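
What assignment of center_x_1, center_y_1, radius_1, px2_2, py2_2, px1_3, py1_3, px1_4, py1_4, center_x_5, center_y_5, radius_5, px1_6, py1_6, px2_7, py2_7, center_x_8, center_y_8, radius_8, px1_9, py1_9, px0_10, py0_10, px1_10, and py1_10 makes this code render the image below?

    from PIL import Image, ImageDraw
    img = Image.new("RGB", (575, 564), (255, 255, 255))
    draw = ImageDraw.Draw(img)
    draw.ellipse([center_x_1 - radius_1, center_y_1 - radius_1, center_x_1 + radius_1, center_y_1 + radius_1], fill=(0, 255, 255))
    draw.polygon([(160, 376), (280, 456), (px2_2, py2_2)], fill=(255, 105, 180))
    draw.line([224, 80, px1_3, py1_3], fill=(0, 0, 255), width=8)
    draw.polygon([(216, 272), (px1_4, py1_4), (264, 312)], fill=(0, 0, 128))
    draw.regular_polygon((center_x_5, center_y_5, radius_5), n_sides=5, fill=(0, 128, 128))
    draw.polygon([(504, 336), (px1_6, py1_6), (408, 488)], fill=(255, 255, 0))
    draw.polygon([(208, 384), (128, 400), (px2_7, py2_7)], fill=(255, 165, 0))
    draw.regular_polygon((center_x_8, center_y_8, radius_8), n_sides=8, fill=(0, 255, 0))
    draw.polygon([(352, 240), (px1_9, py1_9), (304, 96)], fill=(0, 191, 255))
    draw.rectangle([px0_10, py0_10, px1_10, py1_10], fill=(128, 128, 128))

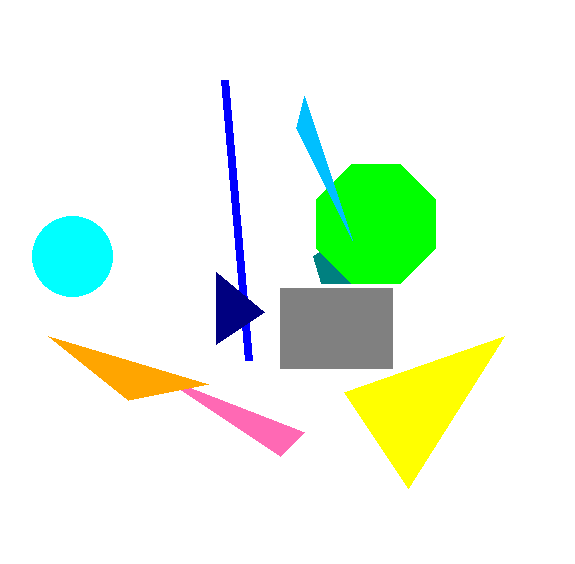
center_x_1 = 72; center_y_1 = 256; radius_1 = 40; px2_2 = 304; py2_2 = 432; px1_3 = 248; py1_3 = 360; px1_4 = 216; py1_4 = 344; center_x_5 = 336; center_y_5 = 264; radius_5 = 24; px1_6 = 344; py1_6 = 392; px2_7 = 48; py2_7 = 336; center_x_8 = 376; center_y_8 = 224; radius_8 = 64; px1_9 = 296; py1_9 = 128; px0_10 = 280; py0_10 = 288; px1_10 = 392; py1_10 = 368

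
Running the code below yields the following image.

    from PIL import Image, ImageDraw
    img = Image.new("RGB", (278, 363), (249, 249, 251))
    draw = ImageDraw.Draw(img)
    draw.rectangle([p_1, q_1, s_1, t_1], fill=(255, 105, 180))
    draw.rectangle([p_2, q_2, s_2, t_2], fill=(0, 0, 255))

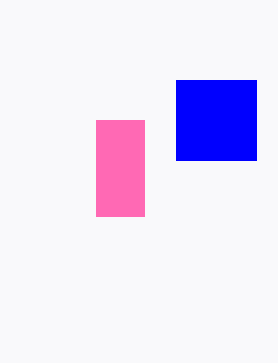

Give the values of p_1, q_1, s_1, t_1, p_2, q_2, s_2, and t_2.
p_1 = 96; q_1 = 120; s_1 = 144; t_1 = 216; p_2 = 176; q_2 = 80; s_2 = 256; t_2 = 160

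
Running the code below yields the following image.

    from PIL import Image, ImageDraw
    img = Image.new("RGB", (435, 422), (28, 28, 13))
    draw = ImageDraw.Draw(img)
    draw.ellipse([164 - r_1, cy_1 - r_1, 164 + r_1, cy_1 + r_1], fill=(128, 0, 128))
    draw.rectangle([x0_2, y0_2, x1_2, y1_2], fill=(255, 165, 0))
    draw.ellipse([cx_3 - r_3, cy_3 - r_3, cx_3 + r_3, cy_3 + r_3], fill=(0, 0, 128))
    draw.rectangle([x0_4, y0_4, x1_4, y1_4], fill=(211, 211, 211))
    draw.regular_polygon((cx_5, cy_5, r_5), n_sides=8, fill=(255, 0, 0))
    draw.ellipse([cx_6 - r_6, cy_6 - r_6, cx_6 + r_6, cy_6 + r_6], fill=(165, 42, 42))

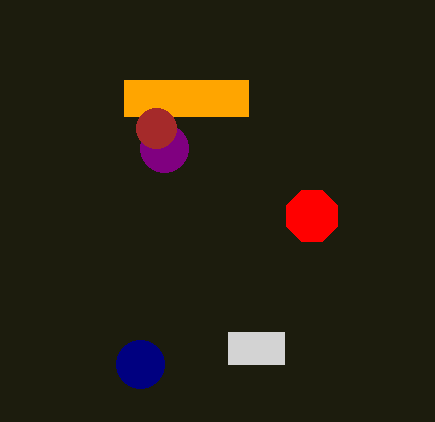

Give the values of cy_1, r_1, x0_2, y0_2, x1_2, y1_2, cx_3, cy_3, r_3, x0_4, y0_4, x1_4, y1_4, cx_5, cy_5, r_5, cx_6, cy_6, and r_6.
cy_1 = 148
r_1 = 24
x0_2 = 124
y0_2 = 80
x1_2 = 248
y1_2 = 116
cx_3 = 140
cy_3 = 364
r_3 = 24
x0_4 = 228
y0_4 = 332
x1_4 = 284
y1_4 = 364
cx_5 = 312
cy_5 = 216
r_5 = 28
cx_6 = 156
cy_6 = 128
r_6 = 20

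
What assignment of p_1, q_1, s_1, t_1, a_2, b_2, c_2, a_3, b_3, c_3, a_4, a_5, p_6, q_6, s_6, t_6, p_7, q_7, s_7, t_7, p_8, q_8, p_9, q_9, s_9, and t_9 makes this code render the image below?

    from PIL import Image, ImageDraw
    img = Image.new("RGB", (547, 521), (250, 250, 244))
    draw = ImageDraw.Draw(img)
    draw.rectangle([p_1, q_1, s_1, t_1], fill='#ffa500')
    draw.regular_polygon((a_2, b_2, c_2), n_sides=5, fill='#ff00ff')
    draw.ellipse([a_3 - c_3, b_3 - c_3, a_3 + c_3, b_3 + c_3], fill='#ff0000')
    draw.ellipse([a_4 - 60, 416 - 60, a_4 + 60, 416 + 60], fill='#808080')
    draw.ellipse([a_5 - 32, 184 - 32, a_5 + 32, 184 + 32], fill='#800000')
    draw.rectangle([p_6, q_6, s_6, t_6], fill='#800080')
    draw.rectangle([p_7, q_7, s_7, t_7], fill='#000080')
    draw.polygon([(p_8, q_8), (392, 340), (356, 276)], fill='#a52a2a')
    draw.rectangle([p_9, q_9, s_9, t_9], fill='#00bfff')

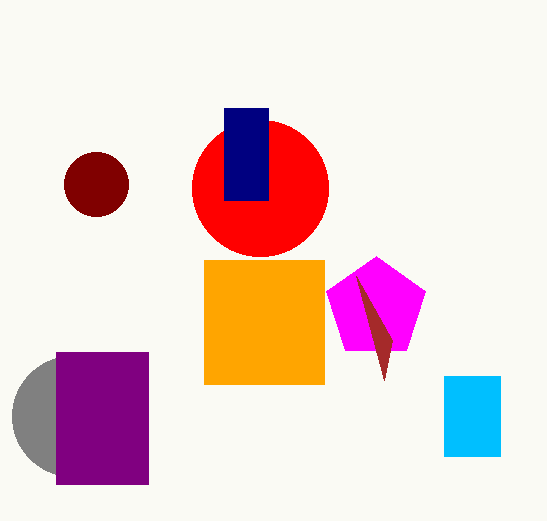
p_1 = 204; q_1 = 260; s_1 = 324; t_1 = 384; a_2 = 376; b_2 = 308; c_2 = 52; a_3 = 260; b_3 = 188; c_3 = 68; a_4 = 72; a_5 = 96; p_6 = 56; q_6 = 352; s_6 = 148; t_6 = 484; p_7 = 224; q_7 = 108; s_7 = 268; t_7 = 200; p_8 = 384; q_8 = 380; p_9 = 444; q_9 = 376; s_9 = 500; t_9 = 456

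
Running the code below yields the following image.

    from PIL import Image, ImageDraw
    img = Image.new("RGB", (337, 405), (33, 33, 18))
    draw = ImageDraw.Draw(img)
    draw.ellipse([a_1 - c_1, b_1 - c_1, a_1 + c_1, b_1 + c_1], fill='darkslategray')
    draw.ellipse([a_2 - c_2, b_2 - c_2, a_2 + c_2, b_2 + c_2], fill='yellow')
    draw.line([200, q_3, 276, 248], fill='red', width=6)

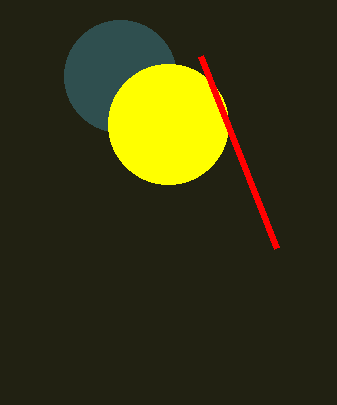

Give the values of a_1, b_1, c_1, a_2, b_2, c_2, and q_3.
a_1 = 120; b_1 = 76; c_1 = 56; a_2 = 168; b_2 = 124; c_2 = 60; q_3 = 56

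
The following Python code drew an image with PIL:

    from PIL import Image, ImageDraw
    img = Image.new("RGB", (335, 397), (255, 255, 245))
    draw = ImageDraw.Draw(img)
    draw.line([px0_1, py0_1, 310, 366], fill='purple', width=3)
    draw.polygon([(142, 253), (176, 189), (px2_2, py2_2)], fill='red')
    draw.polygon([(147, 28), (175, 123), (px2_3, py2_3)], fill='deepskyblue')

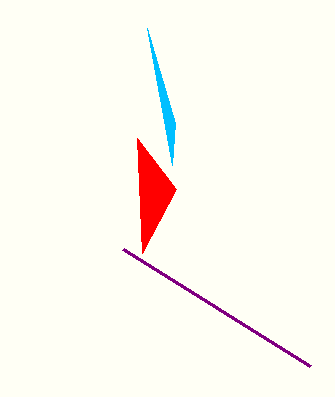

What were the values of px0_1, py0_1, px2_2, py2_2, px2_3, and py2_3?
px0_1 = 123
py0_1 = 249
px2_2 = 137
py2_2 = 138
px2_3 = 172
py2_3 = 165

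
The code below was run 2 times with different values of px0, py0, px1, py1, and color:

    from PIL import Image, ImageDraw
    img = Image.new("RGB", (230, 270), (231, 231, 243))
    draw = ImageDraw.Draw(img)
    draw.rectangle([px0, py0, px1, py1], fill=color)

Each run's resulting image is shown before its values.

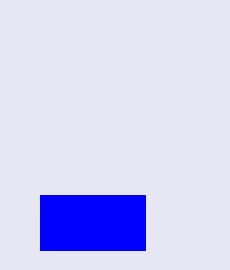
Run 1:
px0 = 40, py0 = 195, px1 = 145, py1 = 250, color = 'blue'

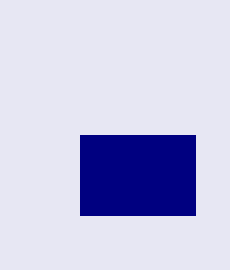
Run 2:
px0 = 80
py0 = 135
px1 = 195
py1 = 215
color = 'navy'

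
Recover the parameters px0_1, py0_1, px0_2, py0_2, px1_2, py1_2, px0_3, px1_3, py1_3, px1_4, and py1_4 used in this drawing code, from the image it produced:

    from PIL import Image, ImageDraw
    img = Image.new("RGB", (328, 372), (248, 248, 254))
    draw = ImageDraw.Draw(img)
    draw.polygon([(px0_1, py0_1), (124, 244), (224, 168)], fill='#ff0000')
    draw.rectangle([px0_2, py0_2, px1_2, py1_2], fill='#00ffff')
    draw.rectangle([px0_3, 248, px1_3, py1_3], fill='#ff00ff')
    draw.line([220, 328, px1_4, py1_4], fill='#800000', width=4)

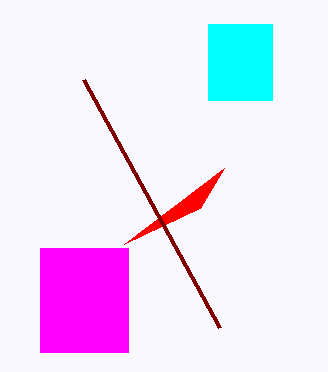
px0_1 = 200
py0_1 = 208
px0_2 = 208
py0_2 = 24
px1_2 = 272
py1_2 = 100
px0_3 = 40
px1_3 = 128
py1_3 = 352
px1_4 = 84
py1_4 = 80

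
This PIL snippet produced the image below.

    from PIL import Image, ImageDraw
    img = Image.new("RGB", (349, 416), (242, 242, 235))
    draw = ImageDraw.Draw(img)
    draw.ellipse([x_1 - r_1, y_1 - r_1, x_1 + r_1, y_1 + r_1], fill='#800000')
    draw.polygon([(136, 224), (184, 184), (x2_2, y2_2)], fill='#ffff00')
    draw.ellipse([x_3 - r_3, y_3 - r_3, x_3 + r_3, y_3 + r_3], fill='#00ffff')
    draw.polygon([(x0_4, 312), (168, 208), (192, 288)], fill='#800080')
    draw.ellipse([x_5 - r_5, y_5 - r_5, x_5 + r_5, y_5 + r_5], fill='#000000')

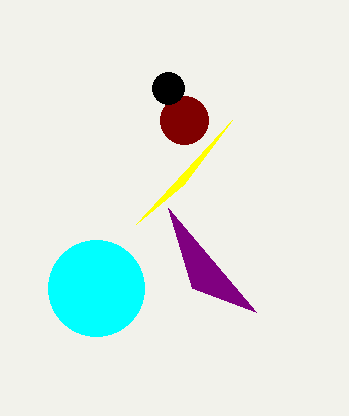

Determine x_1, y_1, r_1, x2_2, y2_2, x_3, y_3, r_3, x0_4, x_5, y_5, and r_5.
x_1 = 184, y_1 = 120, r_1 = 24, x2_2 = 232, y2_2 = 120, x_3 = 96, y_3 = 288, r_3 = 48, x0_4 = 256, x_5 = 168, y_5 = 88, r_5 = 16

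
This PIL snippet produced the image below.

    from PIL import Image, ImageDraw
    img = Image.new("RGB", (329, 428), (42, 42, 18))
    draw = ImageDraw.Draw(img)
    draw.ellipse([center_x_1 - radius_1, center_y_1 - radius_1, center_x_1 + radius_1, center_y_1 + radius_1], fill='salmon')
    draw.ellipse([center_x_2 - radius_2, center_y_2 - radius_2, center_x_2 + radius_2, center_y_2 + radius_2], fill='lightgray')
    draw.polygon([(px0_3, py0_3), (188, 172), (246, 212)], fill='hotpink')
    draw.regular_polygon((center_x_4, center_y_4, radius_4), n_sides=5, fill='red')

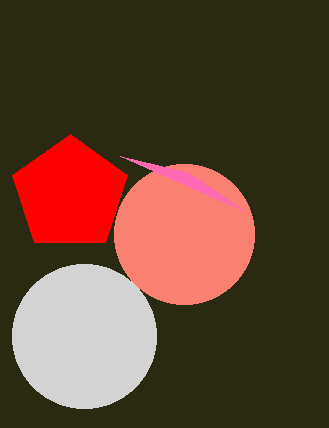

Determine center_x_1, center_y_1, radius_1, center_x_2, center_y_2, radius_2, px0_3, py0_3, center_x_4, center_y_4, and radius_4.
center_x_1 = 184, center_y_1 = 234, radius_1 = 70, center_x_2 = 84, center_y_2 = 336, radius_2 = 72, px0_3 = 120, py0_3 = 156, center_x_4 = 70, center_y_4 = 194, radius_4 = 60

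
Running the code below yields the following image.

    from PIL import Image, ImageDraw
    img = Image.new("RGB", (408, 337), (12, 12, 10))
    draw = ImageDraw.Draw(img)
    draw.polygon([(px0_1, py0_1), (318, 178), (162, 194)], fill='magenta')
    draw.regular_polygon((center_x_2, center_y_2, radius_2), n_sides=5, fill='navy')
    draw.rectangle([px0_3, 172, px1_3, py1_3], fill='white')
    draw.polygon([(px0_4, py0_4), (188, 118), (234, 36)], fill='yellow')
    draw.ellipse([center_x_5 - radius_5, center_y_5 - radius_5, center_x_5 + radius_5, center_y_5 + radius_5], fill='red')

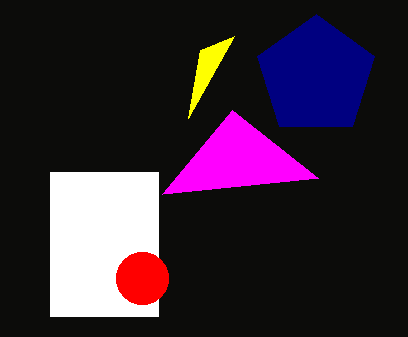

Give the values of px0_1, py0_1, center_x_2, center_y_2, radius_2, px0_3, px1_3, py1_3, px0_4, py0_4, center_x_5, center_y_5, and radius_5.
px0_1 = 232; py0_1 = 110; center_x_2 = 316; center_y_2 = 76; radius_2 = 62; px0_3 = 50; px1_3 = 158; py1_3 = 316; px0_4 = 200; py0_4 = 50; center_x_5 = 142; center_y_5 = 278; radius_5 = 26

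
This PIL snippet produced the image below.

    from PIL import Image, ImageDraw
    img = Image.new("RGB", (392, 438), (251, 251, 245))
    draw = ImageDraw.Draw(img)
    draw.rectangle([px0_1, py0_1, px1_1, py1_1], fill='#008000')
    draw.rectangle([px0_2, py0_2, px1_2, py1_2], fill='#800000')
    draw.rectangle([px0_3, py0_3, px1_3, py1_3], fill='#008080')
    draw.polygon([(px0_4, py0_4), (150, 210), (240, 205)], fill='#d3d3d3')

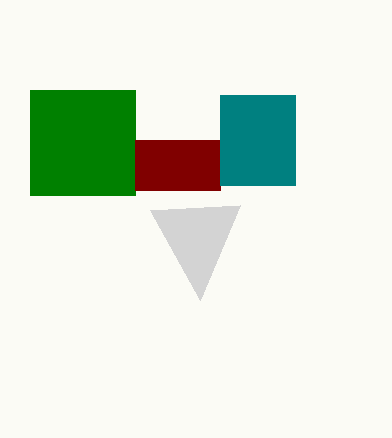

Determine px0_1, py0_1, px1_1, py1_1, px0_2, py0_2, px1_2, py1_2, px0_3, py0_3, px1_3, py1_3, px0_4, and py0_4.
px0_1 = 30, py0_1 = 90, px1_1 = 135, py1_1 = 195, px0_2 = 135, py0_2 = 140, px1_2 = 220, py1_2 = 190, px0_3 = 220, py0_3 = 95, px1_3 = 295, py1_3 = 185, px0_4 = 200, py0_4 = 300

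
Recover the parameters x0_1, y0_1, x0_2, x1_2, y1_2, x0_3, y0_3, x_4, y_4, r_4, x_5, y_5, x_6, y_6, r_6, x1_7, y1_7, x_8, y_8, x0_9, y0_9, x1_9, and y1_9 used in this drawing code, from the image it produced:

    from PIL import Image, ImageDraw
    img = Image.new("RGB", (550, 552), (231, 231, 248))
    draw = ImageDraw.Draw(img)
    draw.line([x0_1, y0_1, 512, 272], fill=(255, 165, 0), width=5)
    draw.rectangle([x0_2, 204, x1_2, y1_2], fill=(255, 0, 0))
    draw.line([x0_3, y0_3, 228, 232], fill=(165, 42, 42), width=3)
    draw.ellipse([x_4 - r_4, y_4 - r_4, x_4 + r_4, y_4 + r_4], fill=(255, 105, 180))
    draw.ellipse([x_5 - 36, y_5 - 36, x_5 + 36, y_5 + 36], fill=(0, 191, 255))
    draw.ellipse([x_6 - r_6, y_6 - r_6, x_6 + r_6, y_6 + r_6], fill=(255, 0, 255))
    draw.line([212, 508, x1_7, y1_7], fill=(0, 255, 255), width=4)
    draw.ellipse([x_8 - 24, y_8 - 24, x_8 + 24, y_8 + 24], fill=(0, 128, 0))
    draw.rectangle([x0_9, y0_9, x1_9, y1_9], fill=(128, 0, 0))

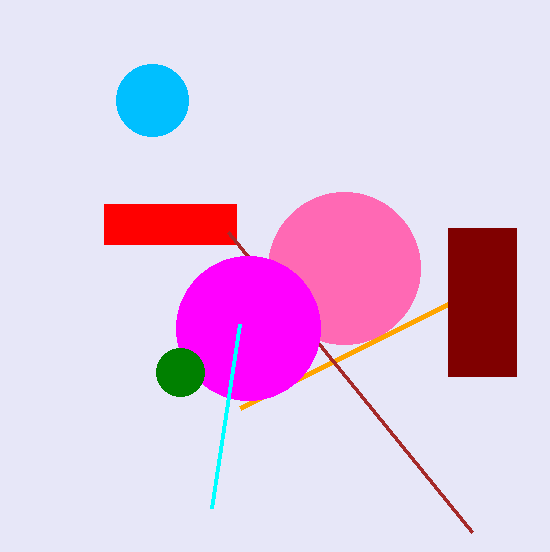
x0_1 = 240, y0_1 = 408, x0_2 = 104, x1_2 = 236, y1_2 = 244, x0_3 = 472, y0_3 = 532, x_4 = 344, y_4 = 268, r_4 = 76, x_5 = 152, y_5 = 100, x_6 = 248, y_6 = 328, r_6 = 72, x1_7 = 240, y1_7 = 324, x_8 = 180, y_8 = 372, x0_9 = 448, y0_9 = 228, x1_9 = 516, y1_9 = 376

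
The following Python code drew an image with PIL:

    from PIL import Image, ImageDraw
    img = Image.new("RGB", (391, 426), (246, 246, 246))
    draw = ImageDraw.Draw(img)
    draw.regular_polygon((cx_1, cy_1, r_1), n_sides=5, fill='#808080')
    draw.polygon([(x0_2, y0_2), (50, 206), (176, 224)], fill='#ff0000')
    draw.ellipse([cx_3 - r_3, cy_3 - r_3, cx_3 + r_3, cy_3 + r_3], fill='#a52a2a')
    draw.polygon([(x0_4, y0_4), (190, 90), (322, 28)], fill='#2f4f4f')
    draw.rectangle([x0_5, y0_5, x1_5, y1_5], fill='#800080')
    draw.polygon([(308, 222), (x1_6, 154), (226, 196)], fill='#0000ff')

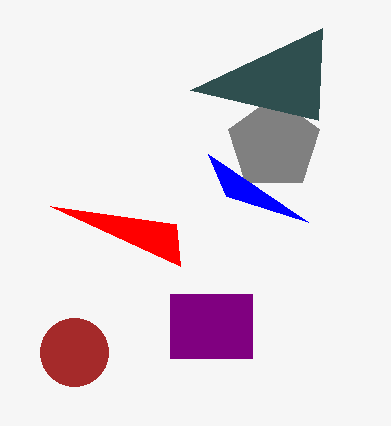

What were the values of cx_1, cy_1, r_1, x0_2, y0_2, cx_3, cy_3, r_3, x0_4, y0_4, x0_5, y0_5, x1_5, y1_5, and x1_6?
cx_1 = 274, cy_1 = 144, r_1 = 48, x0_2 = 180, y0_2 = 266, cx_3 = 74, cy_3 = 352, r_3 = 34, x0_4 = 318, y0_4 = 120, x0_5 = 170, y0_5 = 294, x1_5 = 252, y1_5 = 358, x1_6 = 208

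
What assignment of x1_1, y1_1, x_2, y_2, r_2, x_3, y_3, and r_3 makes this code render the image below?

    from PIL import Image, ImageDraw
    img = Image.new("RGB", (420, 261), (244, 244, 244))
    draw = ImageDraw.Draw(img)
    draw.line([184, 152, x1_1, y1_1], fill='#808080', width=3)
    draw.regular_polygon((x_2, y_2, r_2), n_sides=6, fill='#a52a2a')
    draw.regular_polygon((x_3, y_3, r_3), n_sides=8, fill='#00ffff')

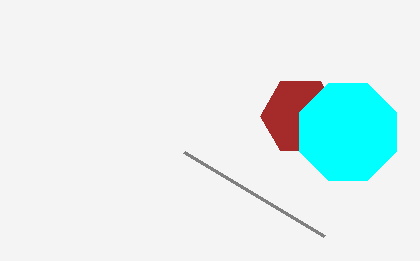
x1_1 = 324
y1_1 = 236
x_2 = 300
y_2 = 116
r_2 = 40
x_3 = 348
y_3 = 132
r_3 = 52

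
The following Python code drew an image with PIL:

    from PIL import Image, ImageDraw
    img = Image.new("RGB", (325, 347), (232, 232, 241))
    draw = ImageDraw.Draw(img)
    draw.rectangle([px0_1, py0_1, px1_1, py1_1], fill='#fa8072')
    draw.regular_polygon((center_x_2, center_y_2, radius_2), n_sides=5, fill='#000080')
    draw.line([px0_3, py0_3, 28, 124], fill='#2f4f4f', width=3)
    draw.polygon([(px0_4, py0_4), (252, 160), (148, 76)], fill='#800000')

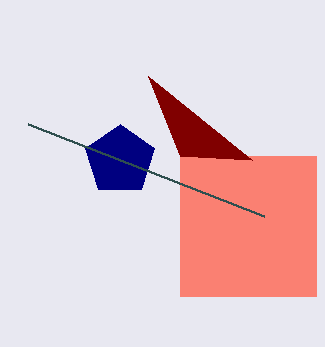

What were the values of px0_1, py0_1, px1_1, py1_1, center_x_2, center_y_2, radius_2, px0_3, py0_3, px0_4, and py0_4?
px0_1 = 180; py0_1 = 156; px1_1 = 316; py1_1 = 296; center_x_2 = 120; center_y_2 = 160; radius_2 = 36; px0_3 = 264; py0_3 = 216; px0_4 = 180; py0_4 = 156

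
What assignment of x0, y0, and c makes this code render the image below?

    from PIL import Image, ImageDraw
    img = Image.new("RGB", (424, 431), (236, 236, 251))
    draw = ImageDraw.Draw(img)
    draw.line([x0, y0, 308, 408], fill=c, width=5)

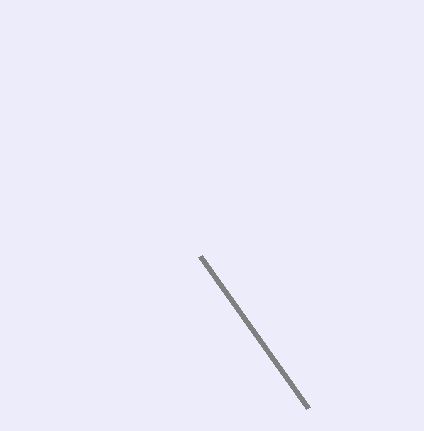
x0 = 200; y0 = 256; c = 'gray'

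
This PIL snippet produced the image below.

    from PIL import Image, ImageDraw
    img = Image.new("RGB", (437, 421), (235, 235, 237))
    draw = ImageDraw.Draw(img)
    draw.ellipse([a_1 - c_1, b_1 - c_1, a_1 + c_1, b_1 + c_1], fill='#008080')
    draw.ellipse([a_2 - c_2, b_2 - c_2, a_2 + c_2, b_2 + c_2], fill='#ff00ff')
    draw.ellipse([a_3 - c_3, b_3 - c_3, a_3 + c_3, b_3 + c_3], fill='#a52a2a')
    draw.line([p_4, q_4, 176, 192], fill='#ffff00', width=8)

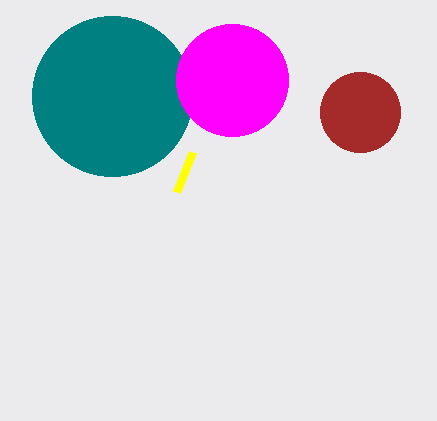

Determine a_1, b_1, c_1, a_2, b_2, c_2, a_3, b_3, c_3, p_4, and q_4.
a_1 = 112; b_1 = 96; c_1 = 80; a_2 = 232; b_2 = 80; c_2 = 56; a_3 = 360; b_3 = 112; c_3 = 40; p_4 = 192; q_4 = 152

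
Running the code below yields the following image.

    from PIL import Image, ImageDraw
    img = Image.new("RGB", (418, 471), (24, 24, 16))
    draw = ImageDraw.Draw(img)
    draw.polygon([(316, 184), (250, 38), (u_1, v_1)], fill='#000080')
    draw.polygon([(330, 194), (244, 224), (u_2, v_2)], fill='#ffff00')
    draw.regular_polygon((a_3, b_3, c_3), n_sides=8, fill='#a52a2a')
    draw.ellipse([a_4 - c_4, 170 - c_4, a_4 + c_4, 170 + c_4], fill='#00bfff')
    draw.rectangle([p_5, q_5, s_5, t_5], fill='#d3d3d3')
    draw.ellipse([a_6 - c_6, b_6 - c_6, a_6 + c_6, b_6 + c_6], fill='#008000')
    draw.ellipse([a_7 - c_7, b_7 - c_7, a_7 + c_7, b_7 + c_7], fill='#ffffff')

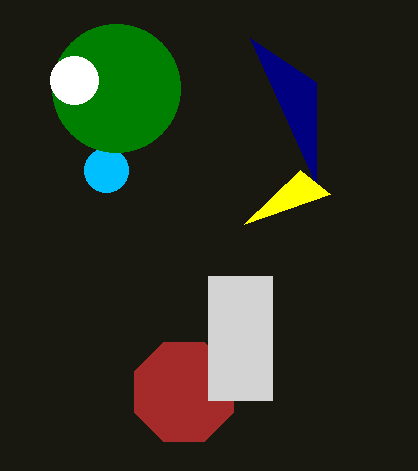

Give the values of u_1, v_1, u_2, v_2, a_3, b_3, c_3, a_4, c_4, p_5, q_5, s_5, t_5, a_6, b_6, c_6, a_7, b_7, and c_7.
u_1 = 316
v_1 = 82
u_2 = 300
v_2 = 170
a_3 = 184
b_3 = 392
c_3 = 54
a_4 = 106
c_4 = 22
p_5 = 208
q_5 = 276
s_5 = 272
t_5 = 400
a_6 = 116
b_6 = 88
c_6 = 64
a_7 = 74
b_7 = 80
c_7 = 24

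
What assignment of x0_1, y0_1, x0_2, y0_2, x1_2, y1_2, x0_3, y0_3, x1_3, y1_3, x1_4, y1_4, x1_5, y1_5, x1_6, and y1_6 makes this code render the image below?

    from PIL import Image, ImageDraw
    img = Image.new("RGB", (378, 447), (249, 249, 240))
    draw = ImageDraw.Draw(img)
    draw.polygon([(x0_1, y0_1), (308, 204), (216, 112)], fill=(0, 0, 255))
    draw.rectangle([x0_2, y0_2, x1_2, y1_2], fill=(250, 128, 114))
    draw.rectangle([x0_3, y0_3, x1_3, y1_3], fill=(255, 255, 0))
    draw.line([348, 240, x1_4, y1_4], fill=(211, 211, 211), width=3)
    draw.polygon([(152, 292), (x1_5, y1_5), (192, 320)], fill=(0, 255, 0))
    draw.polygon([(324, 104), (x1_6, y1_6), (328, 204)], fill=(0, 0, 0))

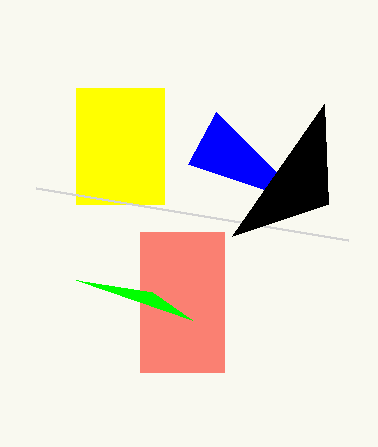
x0_1 = 188, y0_1 = 164, x0_2 = 140, y0_2 = 232, x1_2 = 224, y1_2 = 372, x0_3 = 76, y0_3 = 88, x1_3 = 164, y1_3 = 204, x1_4 = 36, y1_4 = 188, x1_5 = 76, y1_5 = 280, x1_6 = 232, y1_6 = 236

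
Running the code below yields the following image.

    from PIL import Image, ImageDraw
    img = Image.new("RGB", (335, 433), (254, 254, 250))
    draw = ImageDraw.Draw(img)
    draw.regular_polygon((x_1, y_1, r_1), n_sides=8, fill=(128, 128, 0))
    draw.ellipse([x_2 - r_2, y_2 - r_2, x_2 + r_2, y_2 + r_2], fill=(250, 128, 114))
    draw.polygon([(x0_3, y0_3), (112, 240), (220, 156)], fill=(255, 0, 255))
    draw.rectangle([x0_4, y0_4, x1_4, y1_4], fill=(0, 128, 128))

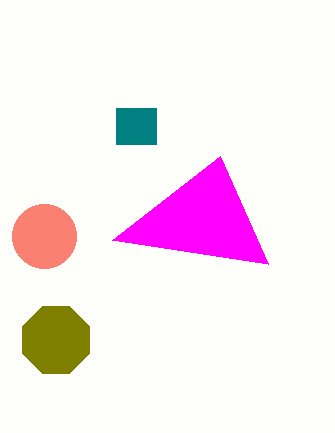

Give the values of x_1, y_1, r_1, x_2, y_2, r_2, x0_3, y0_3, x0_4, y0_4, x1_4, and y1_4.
x_1 = 56, y_1 = 340, r_1 = 36, x_2 = 44, y_2 = 236, r_2 = 32, x0_3 = 268, y0_3 = 264, x0_4 = 116, y0_4 = 108, x1_4 = 156, y1_4 = 144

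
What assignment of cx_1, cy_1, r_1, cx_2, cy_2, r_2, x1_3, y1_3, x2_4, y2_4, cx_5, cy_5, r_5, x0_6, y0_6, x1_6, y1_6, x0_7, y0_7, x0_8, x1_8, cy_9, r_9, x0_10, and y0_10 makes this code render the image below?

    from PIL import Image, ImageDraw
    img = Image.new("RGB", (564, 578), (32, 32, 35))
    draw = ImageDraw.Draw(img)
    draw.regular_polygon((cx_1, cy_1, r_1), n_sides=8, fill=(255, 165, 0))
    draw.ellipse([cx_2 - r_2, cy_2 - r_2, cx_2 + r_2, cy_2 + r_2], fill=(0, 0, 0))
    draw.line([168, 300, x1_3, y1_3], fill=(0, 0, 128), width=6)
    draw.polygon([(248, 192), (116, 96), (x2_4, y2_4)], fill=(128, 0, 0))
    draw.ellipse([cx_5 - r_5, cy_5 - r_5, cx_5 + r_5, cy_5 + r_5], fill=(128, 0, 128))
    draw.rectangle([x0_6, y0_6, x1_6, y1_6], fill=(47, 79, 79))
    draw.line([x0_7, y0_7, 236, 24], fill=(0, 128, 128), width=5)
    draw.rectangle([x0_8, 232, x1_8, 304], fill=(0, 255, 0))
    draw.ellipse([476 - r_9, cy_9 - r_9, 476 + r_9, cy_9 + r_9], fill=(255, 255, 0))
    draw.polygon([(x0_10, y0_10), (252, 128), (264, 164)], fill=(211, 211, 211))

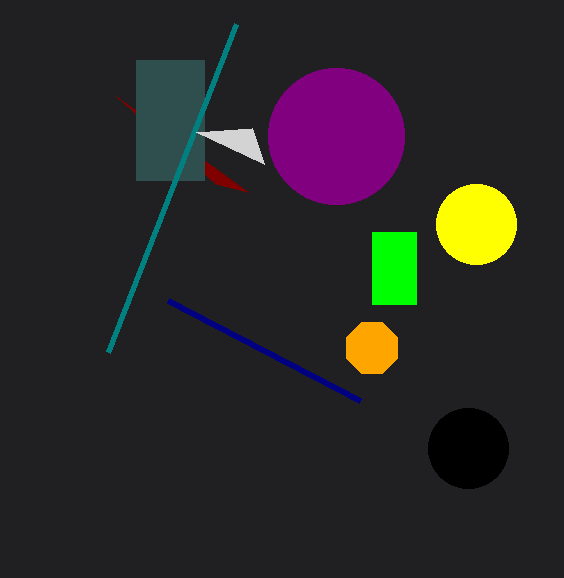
cx_1 = 372, cy_1 = 348, r_1 = 28, cx_2 = 468, cy_2 = 448, r_2 = 40, x1_3 = 360, y1_3 = 400, x2_4 = 216, y2_4 = 184, cx_5 = 336, cy_5 = 136, r_5 = 68, x0_6 = 136, y0_6 = 60, x1_6 = 204, y1_6 = 180, x0_7 = 108, y0_7 = 352, x0_8 = 372, x1_8 = 416, cy_9 = 224, r_9 = 40, x0_10 = 196, y0_10 = 132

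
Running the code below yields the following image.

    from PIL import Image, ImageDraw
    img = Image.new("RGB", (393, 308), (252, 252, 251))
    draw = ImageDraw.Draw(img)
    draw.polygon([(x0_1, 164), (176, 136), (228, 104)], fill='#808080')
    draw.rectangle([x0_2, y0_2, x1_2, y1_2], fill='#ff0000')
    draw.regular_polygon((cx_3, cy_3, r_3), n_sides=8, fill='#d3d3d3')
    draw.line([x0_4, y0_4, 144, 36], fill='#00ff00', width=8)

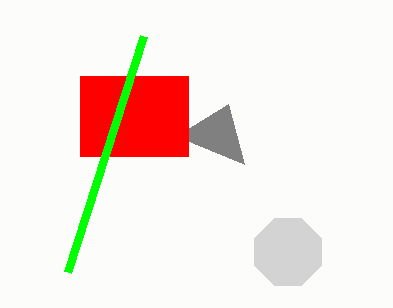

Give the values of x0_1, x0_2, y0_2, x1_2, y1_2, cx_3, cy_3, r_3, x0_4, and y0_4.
x0_1 = 244; x0_2 = 80; y0_2 = 76; x1_2 = 188; y1_2 = 156; cx_3 = 288; cy_3 = 252; r_3 = 36; x0_4 = 68; y0_4 = 272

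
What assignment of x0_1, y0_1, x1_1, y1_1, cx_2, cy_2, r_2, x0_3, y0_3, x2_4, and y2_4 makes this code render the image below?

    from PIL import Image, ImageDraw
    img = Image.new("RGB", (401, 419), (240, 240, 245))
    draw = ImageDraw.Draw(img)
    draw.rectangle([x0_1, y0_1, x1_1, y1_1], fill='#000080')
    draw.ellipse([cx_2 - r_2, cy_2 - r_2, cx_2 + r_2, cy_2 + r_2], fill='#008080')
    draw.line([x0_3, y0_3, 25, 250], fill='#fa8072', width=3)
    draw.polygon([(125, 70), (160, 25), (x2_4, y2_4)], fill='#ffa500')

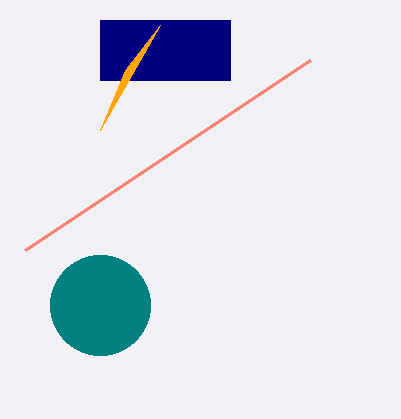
x0_1 = 100; y0_1 = 20; x1_1 = 230; y1_1 = 80; cx_2 = 100; cy_2 = 305; r_2 = 50; x0_3 = 310; y0_3 = 60; x2_4 = 100; y2_4 = 130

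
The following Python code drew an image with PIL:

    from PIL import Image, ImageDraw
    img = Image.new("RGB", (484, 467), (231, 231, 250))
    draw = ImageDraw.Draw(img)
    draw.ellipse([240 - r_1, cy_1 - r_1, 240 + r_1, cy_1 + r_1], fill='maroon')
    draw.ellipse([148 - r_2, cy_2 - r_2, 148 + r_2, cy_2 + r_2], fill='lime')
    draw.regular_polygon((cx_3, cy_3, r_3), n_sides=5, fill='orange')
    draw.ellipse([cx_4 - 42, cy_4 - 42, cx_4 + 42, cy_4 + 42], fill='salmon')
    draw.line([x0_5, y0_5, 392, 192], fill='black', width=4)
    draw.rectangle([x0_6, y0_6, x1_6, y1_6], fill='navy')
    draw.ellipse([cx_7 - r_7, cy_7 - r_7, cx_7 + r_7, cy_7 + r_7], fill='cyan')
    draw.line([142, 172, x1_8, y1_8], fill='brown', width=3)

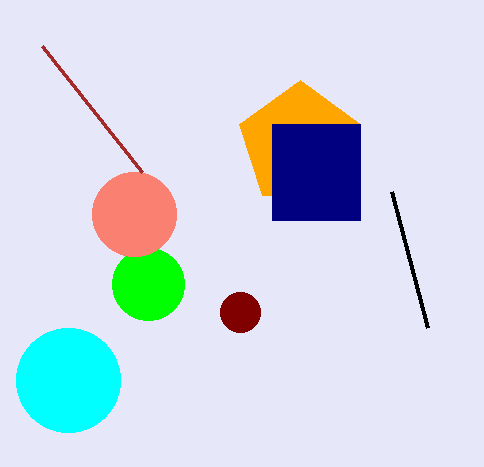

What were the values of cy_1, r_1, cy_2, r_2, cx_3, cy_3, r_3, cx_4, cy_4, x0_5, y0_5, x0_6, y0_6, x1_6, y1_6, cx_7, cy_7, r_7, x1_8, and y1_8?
cy_1 = 312, r_1 = 20, cy_2 = 284, r_2 = 36, cx_3 = 300, cy_3 = 144, r_3 = 64, cx_4 = 134, cy_4 = 214, x0_5 = 428, y0_5 = 328, x0_6 = 272, y0_6 = 124, x1_6 = 360, y1_6 = 220, cx_7 = 68, cy_7 = 380, r_7 = 52, x1_8 = 42, y1_8 = 46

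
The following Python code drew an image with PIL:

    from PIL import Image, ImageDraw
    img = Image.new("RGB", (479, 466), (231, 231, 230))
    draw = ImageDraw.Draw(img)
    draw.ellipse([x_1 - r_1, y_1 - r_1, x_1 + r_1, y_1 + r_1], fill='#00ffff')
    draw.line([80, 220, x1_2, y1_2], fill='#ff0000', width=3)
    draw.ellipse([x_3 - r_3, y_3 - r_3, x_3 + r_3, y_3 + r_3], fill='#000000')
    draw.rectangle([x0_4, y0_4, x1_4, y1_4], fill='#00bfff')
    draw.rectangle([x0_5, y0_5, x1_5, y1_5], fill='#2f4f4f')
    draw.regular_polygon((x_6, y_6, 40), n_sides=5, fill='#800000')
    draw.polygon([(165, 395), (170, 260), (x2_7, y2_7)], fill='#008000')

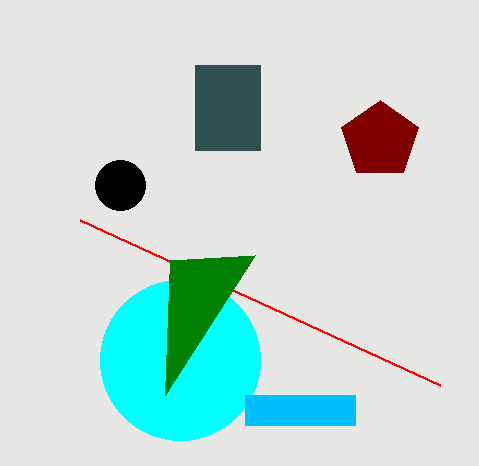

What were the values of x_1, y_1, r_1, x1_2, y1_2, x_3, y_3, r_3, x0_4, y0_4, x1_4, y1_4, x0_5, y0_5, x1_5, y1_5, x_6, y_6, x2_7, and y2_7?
x_1 = 180, y_1 = 360, r_1 = 80, x1_2 = 440, y1_2 = 385, x_3 = 120, y_3 = 185, r_3 = 25, x0_4 = 245, y0_4 = 395, x1_4 = 355, y1_4 = 425, x0_5 = 195, y0_5 = 65, x1_5 = 260, y1_5 = 150, x_6 = 380, y_6 = 140, x2_7 = 255, y2_7 = 255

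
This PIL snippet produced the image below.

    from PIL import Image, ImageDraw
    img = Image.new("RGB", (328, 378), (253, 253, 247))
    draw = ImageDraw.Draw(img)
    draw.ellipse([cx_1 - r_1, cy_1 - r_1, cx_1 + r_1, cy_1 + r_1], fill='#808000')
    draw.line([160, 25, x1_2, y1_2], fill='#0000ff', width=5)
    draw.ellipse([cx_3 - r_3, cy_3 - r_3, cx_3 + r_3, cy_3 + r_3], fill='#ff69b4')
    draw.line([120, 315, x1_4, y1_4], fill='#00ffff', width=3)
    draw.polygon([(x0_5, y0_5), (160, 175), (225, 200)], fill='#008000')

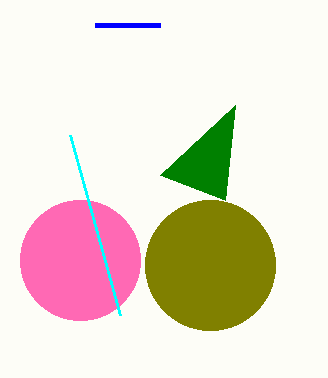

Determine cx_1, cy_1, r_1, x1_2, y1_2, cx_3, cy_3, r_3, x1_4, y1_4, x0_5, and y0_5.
cx_1 = 210, cy_1 = 265, r_1 = 65, x1_2 = 95, y1_2 = 25, cx_3 = 80, cy_3 = 260, r_3 = 60, x1_4 = 70, y1_4 = 135, x0_5 = 235, y0_5 = 105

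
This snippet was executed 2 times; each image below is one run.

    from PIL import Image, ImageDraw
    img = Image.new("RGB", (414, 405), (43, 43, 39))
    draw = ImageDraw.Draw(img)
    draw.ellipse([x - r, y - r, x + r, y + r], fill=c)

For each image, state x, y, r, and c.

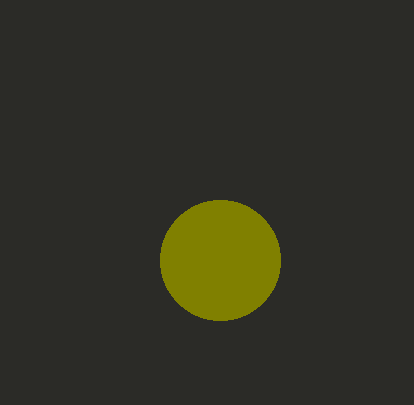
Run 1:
x = 220
y = 260
r = 60
c = 'olive'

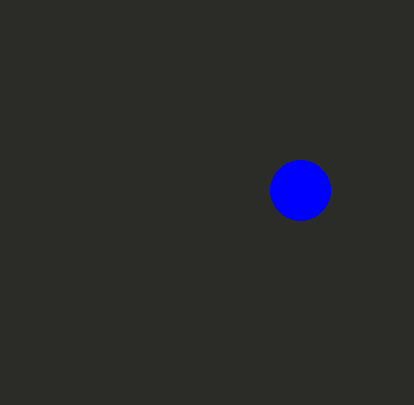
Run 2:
x = 300, y = 190, r = 30, c = 'blue'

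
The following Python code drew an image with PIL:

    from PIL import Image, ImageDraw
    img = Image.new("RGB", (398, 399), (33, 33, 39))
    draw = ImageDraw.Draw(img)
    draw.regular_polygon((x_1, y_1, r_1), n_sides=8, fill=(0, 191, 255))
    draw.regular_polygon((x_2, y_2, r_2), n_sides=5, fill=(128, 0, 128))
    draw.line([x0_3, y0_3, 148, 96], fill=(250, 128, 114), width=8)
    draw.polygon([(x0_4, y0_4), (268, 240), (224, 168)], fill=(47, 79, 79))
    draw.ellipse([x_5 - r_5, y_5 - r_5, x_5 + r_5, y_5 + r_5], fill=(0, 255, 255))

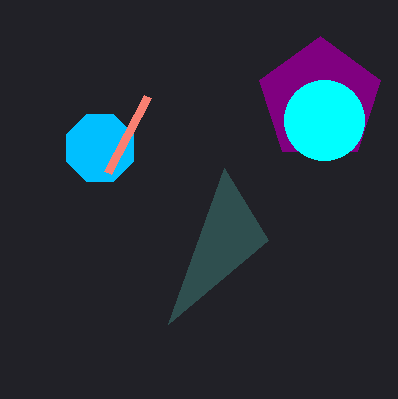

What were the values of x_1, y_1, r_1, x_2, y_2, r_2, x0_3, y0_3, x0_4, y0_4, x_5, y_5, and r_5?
x_1 = 100
y_1 = 148
r_1 = 36
x_2 = 320
y_2 = 100
r_2 = 64
x0_3 = 108
y0_3 = 172
x0_4 = 168
y0_4 = 324
x_5 = 324
y_5 = 120
r_5 = 40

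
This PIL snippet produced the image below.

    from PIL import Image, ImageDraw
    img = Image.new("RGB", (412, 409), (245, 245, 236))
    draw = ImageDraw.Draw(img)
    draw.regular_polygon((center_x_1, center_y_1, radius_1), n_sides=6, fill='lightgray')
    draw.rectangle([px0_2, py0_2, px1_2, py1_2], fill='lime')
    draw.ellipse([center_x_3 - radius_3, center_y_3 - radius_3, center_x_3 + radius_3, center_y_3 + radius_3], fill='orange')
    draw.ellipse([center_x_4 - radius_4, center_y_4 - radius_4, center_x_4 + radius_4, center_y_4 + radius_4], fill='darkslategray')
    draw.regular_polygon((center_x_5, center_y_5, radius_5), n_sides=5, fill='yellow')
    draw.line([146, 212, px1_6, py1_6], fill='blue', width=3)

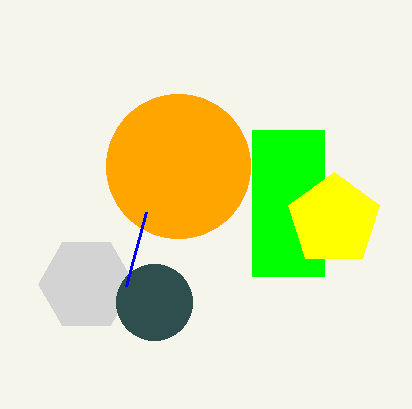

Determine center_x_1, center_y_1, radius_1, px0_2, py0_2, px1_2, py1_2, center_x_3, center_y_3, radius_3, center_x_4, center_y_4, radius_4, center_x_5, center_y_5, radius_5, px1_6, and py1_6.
center_x_1 = 86
center_y_1 = 284
radius_1 = 48
px0_2 = 252
py0_2 = 130
px1_2 = 324
py1_2 = 276
center_x_3 = 178
center_y_3 = 166
radius_3 = 72
center_x_4 = 154
center_y_4 = 302
radius_4 = 38
center_x_5 = 334
center_y_5 = 220
radius_5 = 48
px1_6 = 126
py1_6 = 286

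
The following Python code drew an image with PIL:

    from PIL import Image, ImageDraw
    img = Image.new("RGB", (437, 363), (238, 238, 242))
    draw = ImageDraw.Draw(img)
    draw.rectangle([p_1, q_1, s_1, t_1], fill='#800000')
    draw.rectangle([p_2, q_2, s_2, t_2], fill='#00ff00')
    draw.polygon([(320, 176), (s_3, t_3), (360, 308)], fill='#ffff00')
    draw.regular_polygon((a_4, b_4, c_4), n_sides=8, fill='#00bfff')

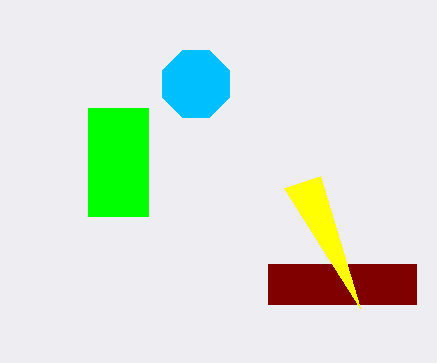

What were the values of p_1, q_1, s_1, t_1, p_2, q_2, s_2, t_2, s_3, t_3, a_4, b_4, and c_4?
p_1 = 268; q_1 = 264; s_1 = 416; t_1 = 304; p_2 = 88; q_2 = 108; s_2 = 148; t_2 = 216; s_3 = 284; t_3 = 188; a_4 = 196; b_4 = 84; c_4 = 36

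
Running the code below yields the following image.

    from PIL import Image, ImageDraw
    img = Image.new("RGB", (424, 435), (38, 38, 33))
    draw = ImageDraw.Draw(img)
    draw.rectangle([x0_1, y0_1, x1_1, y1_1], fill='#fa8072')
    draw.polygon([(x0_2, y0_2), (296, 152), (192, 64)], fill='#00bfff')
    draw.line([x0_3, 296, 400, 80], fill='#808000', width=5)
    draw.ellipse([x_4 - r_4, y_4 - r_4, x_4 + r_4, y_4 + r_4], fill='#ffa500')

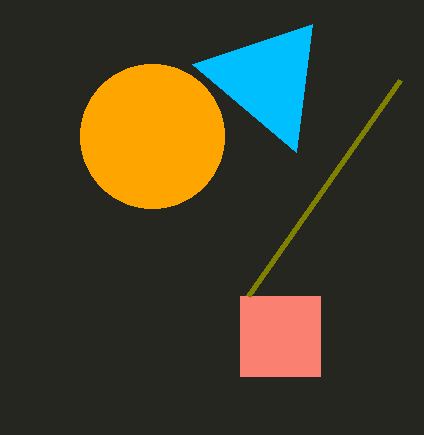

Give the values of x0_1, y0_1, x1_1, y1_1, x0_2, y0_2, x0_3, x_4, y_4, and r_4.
x0_1 = 240, y0_1 = 296, x1_1 = 320, y1_1 = 376, x0_2 = 312, y0_2 = 24, x0_3 = 248, x_4 = 152, y_4 = 136, r_4 = 72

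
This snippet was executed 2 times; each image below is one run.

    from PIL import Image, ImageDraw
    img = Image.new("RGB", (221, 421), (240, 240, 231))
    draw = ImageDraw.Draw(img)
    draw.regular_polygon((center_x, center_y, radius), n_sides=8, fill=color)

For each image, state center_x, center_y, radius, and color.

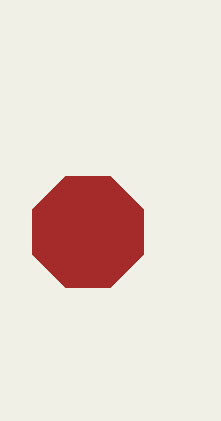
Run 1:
center_x = 88, center_y = 232, radius = 60, color = 'brown'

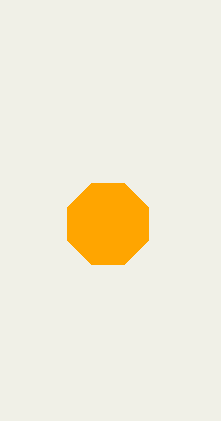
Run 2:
center_x = 108, center_y = 224, radius = 44, color = 'orange'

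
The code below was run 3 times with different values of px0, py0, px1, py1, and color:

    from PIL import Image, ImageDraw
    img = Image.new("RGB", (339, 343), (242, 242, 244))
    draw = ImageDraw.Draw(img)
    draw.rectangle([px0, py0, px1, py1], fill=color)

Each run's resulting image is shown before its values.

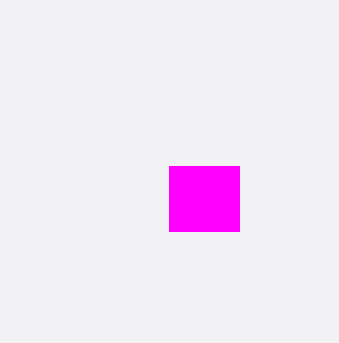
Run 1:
px0 = 169; py0 = 166; px1 = 239; py1 = 231; color = 'magenta'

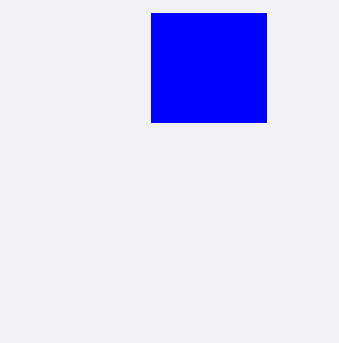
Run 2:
px0 = 151, py0 = 13, px1 = 266, py1 = 122, color = 'blue'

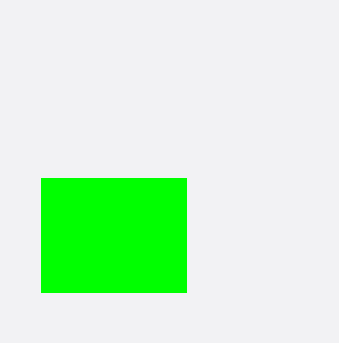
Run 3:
px0 = 41
py0 = 178
px1 = 186
py1 = 292
color = 'lime'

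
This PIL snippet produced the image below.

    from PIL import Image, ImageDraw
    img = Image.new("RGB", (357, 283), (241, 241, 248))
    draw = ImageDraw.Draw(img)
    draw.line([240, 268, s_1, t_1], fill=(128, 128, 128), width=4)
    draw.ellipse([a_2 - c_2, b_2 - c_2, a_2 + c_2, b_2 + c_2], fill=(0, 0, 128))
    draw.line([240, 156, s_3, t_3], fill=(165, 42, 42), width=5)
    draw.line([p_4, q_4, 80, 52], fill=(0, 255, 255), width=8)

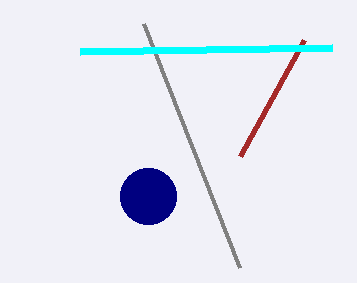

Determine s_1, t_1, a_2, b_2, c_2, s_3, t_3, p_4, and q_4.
s_1 = 144, t_1 = 24, a_2 = 148, b_2 = 196, c_2 = 28, s_3 = 304, t_3 = 40, p_4 = 332, q_4 = 48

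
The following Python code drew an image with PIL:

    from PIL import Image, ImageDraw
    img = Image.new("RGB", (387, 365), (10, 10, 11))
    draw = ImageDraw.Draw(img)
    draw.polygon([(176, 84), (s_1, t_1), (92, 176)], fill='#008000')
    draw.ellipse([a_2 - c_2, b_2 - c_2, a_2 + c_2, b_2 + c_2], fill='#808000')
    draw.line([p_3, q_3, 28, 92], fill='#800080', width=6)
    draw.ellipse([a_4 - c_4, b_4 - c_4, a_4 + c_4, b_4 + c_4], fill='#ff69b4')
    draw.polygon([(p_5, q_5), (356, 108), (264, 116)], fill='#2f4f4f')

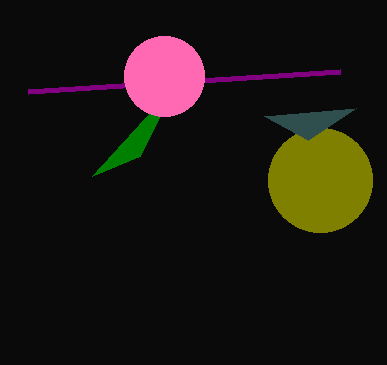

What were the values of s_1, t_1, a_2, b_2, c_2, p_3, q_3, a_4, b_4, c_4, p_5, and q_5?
s_1 = 140
t_1 = 156
a_2 = 320
b_2 = 180
c_2 = 52
p_3 = 340
q_3 = 72
a_4 = 164
b_4 = 76
c_4 = 40
p_5 = 308
q_5 = 140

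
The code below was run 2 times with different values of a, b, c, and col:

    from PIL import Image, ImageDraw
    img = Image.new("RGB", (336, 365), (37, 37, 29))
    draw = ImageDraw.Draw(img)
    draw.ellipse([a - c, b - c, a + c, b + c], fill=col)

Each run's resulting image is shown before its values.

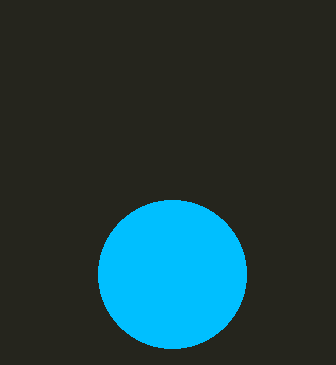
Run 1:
a = 172
b = 274
c = 74
col = 'deepskyblue'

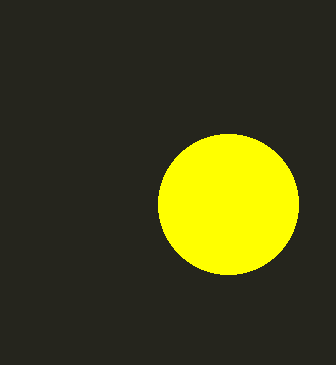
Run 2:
a = 228
b = 204
c = 70
col = 'yellow'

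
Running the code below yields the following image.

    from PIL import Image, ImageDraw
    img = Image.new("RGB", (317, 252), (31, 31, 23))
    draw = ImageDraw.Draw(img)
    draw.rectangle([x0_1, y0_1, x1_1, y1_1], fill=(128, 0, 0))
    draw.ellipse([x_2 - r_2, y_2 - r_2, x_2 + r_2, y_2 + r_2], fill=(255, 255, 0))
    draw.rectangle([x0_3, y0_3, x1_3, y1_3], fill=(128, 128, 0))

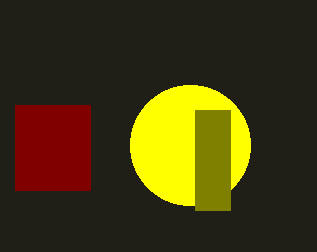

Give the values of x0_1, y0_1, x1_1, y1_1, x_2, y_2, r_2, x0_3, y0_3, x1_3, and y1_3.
x0_1 = 15; y0_1 = 105; x1_1 = 90; y1_1 = 190; x_2 = 190; y_2 = 145; r_2 = 60; x0_3 = 195; y0_3 = 110; x1_3 = 230; y1_3 = 210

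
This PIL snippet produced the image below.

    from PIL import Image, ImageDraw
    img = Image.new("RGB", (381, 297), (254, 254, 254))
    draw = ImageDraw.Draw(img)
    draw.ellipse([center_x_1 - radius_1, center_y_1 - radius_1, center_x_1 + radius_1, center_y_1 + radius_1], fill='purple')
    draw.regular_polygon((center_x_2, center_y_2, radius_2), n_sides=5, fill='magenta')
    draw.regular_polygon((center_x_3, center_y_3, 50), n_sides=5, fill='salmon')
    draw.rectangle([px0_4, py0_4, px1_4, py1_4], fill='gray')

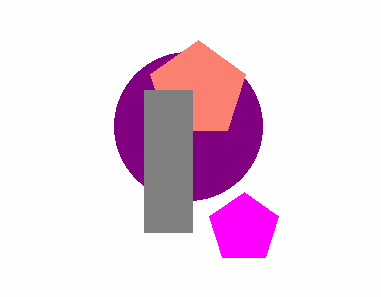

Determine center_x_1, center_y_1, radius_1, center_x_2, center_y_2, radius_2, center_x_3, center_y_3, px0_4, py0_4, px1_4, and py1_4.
center_x_1 = 188, center_y_1 = 126, radius_1 = 74, center_x_2 = 244, center_y_2 = 228, radius_2 = 36, center_x_3 = 198, center_y_3 = 90, px0_4 = 144, py0_4 = 90, px1_4 = 192, py1_4 = 232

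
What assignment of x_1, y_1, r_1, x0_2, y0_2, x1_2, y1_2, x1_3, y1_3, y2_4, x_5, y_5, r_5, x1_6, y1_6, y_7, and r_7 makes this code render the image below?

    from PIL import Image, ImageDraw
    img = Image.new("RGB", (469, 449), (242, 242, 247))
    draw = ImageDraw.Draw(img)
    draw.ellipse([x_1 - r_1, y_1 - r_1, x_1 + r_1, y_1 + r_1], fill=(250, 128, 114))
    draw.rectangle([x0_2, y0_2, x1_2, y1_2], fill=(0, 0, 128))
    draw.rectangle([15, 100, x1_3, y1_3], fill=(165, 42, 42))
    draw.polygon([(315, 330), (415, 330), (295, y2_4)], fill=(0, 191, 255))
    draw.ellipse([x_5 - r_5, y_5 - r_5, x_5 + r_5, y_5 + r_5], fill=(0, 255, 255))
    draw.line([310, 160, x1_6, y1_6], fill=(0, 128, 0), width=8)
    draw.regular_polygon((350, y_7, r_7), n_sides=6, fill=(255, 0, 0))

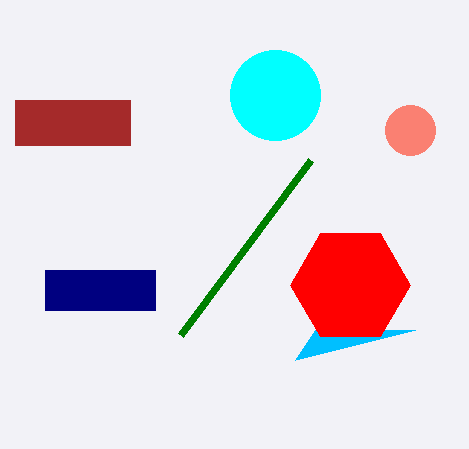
x_1 = 410; y_1 = 130; r_1 = 25; x0_2 = 45; y0_2 = 270; x1_2 = 155; y1_2 = 310; x1_3 = 130; y1_3 = 145; y2_4 = 360; x_5 = 275; y_5 = 95; r_5 = 45; x1_6 = 180; y1_6 = 335; y_7 = 285; r_7 = 60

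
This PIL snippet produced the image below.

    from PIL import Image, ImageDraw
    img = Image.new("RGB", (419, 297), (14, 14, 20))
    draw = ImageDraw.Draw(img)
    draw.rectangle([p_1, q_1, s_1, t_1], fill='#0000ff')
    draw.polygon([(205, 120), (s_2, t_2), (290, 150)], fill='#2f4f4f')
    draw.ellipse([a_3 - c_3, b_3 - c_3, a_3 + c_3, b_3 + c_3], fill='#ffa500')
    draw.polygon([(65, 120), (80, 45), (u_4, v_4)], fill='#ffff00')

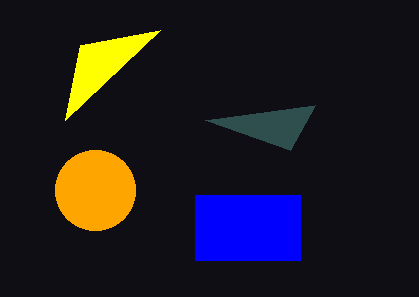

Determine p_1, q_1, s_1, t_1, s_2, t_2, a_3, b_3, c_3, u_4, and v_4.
p_1 = 195
q_1 = 195
s_1 = 300
t_1 = 260
s_2 = 315
t_2 = 105
a_3 = 95
b_3 = 190
c_3 = 40
u_4 = 160
v_4 = 30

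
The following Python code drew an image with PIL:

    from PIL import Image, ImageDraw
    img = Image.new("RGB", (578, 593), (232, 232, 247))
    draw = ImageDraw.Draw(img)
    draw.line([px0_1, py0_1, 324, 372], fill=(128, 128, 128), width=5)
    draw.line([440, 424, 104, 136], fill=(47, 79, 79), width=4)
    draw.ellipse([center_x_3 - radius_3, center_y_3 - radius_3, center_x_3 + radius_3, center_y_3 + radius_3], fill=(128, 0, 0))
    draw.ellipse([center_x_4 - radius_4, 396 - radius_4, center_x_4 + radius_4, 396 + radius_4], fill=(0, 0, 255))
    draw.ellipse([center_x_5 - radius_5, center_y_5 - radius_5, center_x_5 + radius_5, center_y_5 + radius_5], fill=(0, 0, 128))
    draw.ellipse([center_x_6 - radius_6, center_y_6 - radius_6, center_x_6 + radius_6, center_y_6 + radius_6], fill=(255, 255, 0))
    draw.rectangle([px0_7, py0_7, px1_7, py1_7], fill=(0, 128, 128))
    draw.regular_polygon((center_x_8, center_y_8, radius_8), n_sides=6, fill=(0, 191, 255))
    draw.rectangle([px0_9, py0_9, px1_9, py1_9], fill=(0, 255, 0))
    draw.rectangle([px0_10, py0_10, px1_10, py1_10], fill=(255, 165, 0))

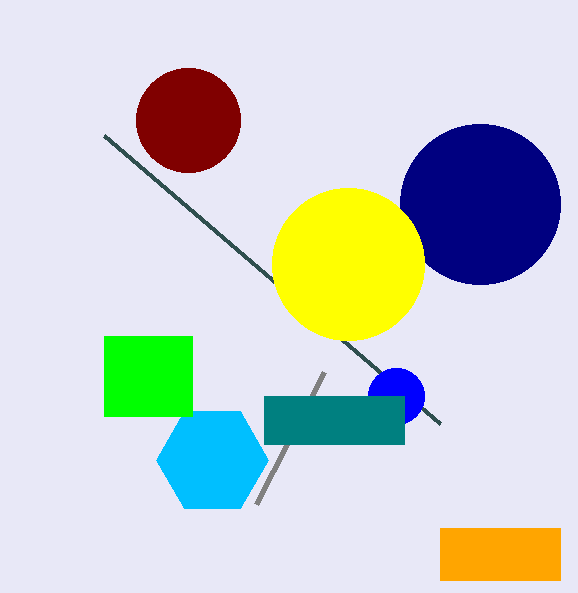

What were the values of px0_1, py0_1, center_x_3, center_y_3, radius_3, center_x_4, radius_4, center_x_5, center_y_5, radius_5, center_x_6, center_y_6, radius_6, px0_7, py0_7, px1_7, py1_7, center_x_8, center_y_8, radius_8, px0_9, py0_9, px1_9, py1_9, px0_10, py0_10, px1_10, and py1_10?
px0_1 = 256; py0_1 = 504; center_x_3 = 188; center_y_3 = 120; radius_3 = 52; center_x_4 = 396; radius_4 = 28; center_x_5 = 480; center_y_5 = 204; radius_5 = 80; center_x_6 = 348; center_y_6 = 264; radius_6 = 76; px0_7 = 264; py0_7 = 396; px1_7 = 404; py1_7 = 444; center_x_8 = 212; center_y_8 = 460; radius_8 = 56; px0_9 = 104; py0_9 = 336; px1_9 = 192; py1_9 = 416; px0_10 = 440; py0_10 = 528; px1_10 = 560; py1_10 = 580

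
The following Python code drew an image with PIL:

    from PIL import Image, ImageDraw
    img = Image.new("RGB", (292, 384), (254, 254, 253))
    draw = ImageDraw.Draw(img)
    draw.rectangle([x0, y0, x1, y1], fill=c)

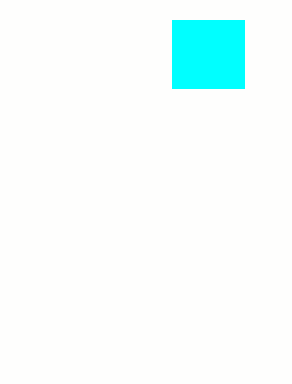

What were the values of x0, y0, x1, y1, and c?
x0 = 172
y0 = 20
x1 = 244
y1 = 88
c = 'cyan'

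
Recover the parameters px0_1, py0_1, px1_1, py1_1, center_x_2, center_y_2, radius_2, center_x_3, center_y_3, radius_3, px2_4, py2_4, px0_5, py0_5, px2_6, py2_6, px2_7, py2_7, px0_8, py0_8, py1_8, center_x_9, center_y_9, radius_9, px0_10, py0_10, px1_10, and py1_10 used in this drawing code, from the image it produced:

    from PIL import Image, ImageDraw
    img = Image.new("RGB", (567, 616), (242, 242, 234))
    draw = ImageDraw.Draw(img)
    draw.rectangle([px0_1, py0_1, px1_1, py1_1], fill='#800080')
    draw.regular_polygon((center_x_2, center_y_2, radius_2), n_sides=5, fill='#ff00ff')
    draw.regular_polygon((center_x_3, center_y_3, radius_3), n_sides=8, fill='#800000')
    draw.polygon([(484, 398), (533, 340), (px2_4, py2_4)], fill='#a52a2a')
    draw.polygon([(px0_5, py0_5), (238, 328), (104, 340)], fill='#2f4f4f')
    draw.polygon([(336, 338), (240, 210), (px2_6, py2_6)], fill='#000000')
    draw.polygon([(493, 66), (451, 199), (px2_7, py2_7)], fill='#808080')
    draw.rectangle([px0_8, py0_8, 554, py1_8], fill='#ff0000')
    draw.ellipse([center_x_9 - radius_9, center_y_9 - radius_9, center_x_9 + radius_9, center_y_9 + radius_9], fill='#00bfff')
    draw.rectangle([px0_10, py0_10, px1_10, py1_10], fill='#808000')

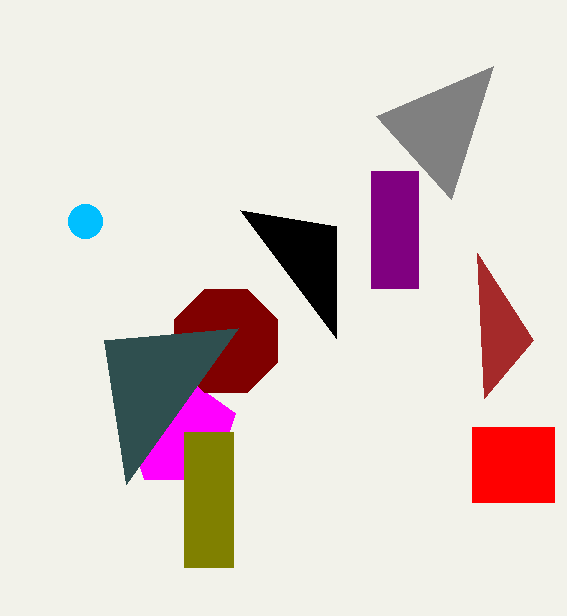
px0_1 = 371, py0_1 = 171, px1_1 = 418, py1_1 = 288, center_x_2 = 179, center_y_2 = 432, radius_2 = 59, center_x_3 = 226, center_y_3 = 341, radius_3 = 56, px2_4 = 477, py2_4 = 253, px0_5 = 126, py0_5 = 484, px2_6 = 336, py2_6 = 226, px2_7 = 376, py2_7 = 116, px0_8 = 472, py0_8 = 427, py1_8 = 502, center_x_9 = 85, center_y_9 = 221, radius_9 = 17, px0_10 = 184, py0_10 = 432, px1_10 = 233, py1_10 = 567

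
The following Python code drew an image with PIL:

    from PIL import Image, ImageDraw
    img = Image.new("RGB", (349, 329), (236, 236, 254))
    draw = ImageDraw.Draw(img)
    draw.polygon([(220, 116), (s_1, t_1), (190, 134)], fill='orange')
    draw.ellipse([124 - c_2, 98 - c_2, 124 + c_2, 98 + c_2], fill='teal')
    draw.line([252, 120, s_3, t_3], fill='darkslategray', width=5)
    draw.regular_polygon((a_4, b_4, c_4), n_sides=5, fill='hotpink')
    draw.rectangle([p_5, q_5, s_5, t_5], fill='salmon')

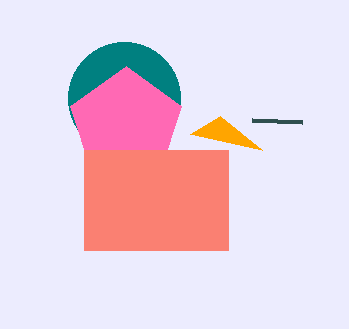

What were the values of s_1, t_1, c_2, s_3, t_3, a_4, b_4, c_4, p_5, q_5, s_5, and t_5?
s_1 = 262
t_1 = 150
c_2 = 56
s_3 = 302
t_3 = 122
a_4 = 126
b_4 = 124
c_4 = 58
p_5 = 84
q_5 = 150
s_5 = 228
t_5 = 250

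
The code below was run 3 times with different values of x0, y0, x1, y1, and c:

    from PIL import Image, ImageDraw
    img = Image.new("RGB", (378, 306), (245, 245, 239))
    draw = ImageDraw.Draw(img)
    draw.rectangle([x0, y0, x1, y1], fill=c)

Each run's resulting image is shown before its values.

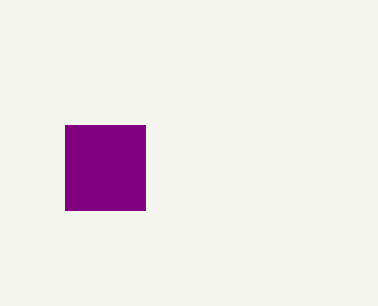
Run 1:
x0 = 65; y0 = 125; x1 = 145; y1 = 210; c = 'purple'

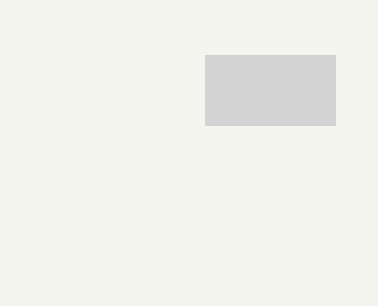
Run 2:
x0 = 205; y0 = 55; x1 = 335; y1 = 125; c = 'lightgray'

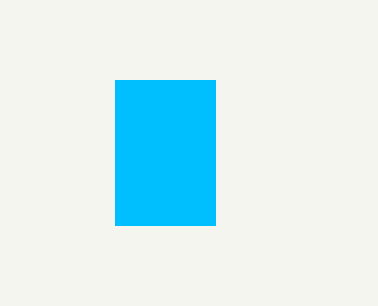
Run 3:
x0 = 115, y0 = 80, x1 = 215, y1 = 225, c = 'deepskyblue'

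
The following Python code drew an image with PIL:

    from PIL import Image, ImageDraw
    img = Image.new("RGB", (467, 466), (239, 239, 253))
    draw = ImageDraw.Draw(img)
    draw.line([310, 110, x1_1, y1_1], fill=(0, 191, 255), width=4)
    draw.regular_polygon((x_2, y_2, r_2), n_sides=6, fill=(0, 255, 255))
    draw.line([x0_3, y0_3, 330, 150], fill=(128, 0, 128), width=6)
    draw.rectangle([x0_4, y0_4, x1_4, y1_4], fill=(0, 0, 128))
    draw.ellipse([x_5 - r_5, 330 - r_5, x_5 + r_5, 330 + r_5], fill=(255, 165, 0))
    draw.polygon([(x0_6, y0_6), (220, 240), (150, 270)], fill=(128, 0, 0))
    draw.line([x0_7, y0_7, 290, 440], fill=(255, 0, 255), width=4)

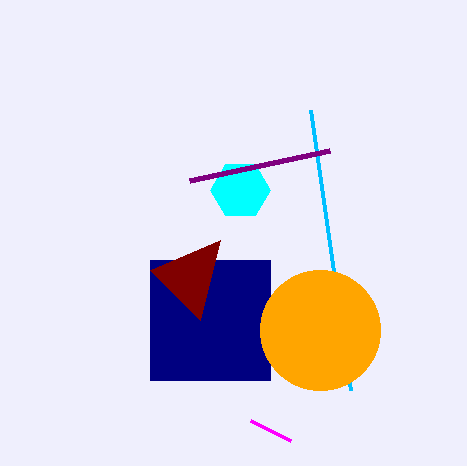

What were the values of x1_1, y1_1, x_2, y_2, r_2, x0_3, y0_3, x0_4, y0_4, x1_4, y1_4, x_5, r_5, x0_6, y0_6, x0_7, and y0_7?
x1_1 = 350; y1_1 = 390; x_2 = 240; y_2 = 190; r_2 = 30; x0_3 = 190; y0_3 = 180; x0_4 = 150; y0_4 = 260; x1_4 = 270; y1_4 = 380; x_5 = 320; r_5 = 60; x0_6 = 200; y0_6 = 320; x0_7 = 250; y0_7 = 420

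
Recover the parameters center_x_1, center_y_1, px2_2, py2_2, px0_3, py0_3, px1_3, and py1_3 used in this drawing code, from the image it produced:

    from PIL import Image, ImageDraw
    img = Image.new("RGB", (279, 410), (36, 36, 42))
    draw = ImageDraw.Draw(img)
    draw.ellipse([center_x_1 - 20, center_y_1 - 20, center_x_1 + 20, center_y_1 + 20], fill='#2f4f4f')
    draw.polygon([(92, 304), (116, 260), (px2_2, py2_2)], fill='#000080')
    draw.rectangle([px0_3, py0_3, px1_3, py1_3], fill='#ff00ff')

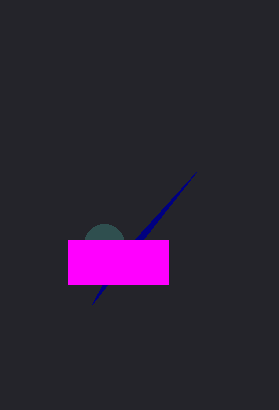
center_x_1 = 104, center_y_1 = 244, px2_2 = 196, py2_2 = 172, px0_3 = 68, py0_3 = 240, px1_3 = 168, py1_3 = 284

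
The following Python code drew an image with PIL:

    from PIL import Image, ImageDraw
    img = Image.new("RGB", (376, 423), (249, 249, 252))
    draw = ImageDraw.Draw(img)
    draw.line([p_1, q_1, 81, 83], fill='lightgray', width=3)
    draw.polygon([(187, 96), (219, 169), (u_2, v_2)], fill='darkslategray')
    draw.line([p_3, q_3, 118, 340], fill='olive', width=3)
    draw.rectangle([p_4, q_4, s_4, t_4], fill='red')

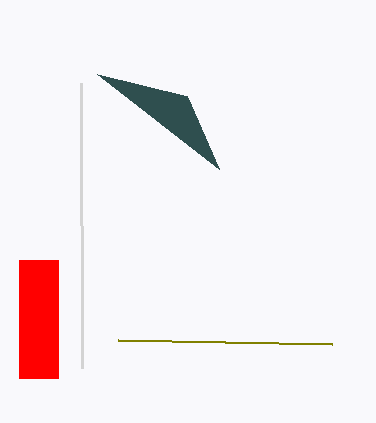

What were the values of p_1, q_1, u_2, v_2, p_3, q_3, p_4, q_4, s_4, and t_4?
p_1 = 82; q_1 = 368; u_2 = 97; v_2 = 74; p_3 = 332; q_3 = 344; p_4 = 19; q_4 = 260; s_4 = 58; t_4 = 378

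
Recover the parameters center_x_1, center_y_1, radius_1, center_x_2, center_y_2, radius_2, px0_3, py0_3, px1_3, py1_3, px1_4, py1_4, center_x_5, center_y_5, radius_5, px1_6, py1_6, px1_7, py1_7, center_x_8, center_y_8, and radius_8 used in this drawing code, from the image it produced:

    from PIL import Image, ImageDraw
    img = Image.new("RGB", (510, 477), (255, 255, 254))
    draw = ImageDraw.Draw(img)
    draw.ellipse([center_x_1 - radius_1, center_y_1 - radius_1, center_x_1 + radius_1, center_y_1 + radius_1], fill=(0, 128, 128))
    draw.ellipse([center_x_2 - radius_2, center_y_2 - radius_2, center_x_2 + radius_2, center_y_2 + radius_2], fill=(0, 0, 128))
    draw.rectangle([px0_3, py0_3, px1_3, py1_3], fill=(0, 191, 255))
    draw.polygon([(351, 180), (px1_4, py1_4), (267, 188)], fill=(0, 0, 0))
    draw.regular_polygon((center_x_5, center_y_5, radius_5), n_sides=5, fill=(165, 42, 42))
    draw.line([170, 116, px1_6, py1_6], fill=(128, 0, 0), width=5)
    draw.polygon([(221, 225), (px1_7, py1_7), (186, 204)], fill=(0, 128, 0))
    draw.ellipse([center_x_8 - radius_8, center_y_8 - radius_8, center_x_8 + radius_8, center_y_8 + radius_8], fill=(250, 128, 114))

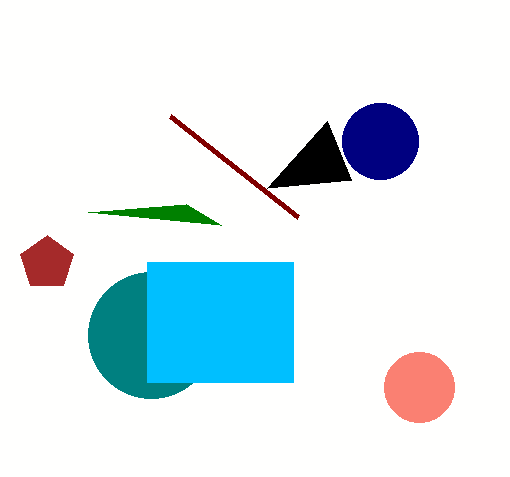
center_x_1 = 151; center_y_1 = 335; radius_1 = 63; center_x_2 = 380; center_y_2 = 141; radius_2 = 38; px0_3 = 147; py0_3 = 262; px1_3 = 293; py1_3 = 382; px1_4 = 327; py1_4 = 121; center_x_5 = 47; center_y_5 = 263; radius_5 = 28; px1_6 = 298; py1_6 = 217; px1_7 = 88; py1_7 = 212; center_x_8 = 419; center_y_8 = 387; radius_8 = 35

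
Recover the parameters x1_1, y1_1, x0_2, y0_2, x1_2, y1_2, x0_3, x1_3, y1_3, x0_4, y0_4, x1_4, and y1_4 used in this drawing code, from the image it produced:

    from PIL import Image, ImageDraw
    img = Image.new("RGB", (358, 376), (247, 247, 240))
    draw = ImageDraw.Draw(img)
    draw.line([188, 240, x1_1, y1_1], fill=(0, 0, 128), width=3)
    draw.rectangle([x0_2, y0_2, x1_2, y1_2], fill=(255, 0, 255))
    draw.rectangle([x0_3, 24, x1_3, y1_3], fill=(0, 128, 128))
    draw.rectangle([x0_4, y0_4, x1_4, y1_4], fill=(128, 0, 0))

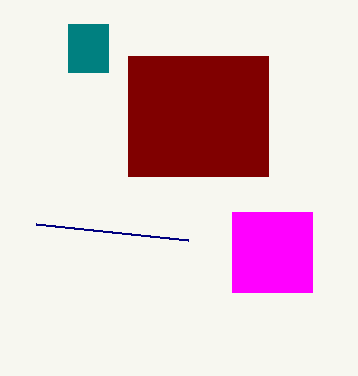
x1_1 = 36, y1_1 = 224, x0_2 = 232, y0_2 = 212, x1_2 = 312, y1_2 = 292, x0_3 = 68, x1_3 = 108, y1_3 = 72, x0_4 = 128, y0_4 = 56, x1_4 = 268, y1_4 = 176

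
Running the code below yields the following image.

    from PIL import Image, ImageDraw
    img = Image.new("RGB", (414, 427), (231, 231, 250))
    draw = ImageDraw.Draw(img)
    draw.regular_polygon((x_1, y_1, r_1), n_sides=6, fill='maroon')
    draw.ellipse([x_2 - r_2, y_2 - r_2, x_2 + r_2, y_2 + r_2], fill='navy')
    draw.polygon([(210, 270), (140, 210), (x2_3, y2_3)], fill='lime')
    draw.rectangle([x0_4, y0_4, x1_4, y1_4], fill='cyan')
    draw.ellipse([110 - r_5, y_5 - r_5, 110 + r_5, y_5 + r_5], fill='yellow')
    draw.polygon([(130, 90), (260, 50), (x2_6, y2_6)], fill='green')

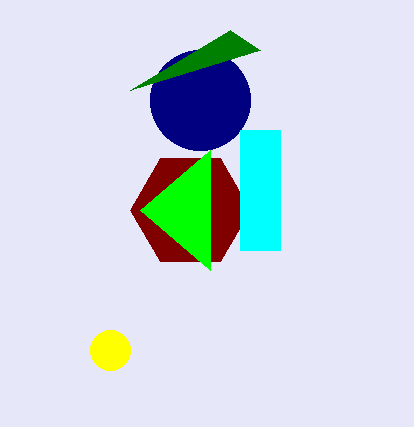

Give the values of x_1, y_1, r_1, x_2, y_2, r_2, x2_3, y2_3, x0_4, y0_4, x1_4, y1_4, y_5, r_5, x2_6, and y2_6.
x_1 = 190
y_1 = 210
r_1 = 60
x_2 = 200
y_2 = 100
r_2 = 50
x2_3 = 210
y2_3 = 150
x0_4 = 240
y0_4 = 130
x1_4 = 280
y1_4 = 250
y_5 = 350
r_5 = 20
x2_6 = 230
y2_6 = 30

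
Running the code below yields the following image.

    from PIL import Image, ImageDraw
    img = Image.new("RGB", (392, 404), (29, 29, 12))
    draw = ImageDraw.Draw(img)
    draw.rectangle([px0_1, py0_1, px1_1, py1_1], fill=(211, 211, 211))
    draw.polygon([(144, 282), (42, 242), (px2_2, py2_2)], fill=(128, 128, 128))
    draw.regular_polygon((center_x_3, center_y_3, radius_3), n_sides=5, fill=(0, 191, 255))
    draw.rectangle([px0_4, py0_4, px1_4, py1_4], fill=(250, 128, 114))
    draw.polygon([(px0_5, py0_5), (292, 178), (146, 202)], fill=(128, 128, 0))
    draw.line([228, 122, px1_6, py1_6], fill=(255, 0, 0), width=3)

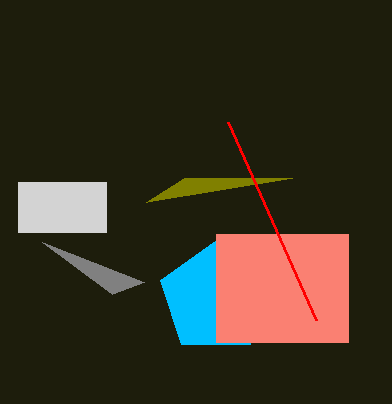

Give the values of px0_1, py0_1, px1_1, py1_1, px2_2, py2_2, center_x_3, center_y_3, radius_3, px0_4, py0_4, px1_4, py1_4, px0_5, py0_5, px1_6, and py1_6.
px0_1 = 18
py0_1 = 182
px1_1 = 106
py1_1 = 232
px2_2 = 112
py2_2 = 294
center_x_3 = 216
center_y_3 = 298
radius_3 = 58
px0_4 = 216
py0_4 = 234
px1_4 = 348
py1_4 = 342
px0_5 = 184
py0_5 = 178
px1_6 = 316
py1_6 = 320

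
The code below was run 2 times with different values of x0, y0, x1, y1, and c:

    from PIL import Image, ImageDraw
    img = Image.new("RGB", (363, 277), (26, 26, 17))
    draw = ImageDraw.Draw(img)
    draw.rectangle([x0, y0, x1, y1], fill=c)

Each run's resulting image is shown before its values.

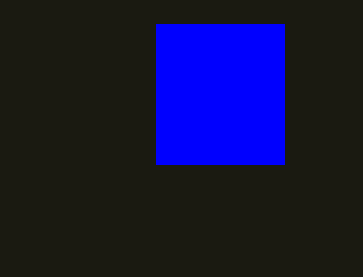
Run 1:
x0 = 156, y0 = 24, x1 = 284, y1 = 164, c = 'blue'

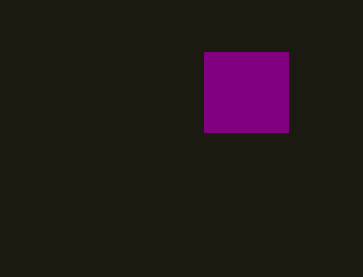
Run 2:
x0 = 204, y0 = 52, x1 = 288, y1 = 132, c = 'purple'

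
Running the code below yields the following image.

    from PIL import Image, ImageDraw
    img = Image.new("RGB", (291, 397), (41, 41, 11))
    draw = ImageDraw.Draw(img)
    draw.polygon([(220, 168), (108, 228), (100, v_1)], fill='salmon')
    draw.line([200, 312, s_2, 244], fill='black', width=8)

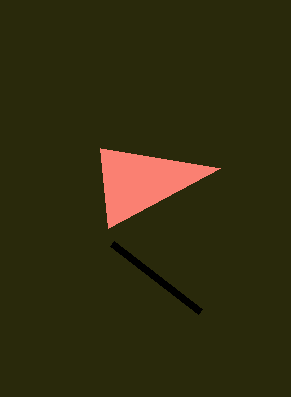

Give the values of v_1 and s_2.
v_1 = 148; s_2 = 112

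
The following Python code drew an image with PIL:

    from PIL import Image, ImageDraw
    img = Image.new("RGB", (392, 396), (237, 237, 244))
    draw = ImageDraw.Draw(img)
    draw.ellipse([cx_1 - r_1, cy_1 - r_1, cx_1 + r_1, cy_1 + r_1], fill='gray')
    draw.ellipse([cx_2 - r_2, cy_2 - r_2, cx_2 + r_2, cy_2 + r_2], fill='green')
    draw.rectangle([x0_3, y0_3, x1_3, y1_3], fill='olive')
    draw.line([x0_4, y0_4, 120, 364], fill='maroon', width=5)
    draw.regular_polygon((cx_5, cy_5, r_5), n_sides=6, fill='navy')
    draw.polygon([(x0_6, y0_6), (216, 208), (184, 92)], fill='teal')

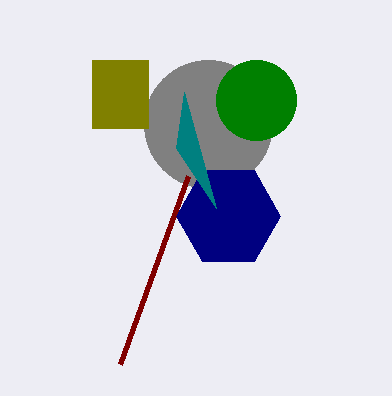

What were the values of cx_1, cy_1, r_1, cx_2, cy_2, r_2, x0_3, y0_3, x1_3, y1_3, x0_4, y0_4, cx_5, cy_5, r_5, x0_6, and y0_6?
cx_1 = 208
cy_1 = 124
r_1 = 64
cx_2 = 256
cy_2 = 100
r_2 = 40
x0_3 = 92
y0_3 = 60
x1_3 = 148
y1_3 = 128
x0_4 = 188
y0_4 = 176
cx_5 = 228
cy_5 = 216
r_5 = 52
x0_6 = 176
y0_6 = 148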